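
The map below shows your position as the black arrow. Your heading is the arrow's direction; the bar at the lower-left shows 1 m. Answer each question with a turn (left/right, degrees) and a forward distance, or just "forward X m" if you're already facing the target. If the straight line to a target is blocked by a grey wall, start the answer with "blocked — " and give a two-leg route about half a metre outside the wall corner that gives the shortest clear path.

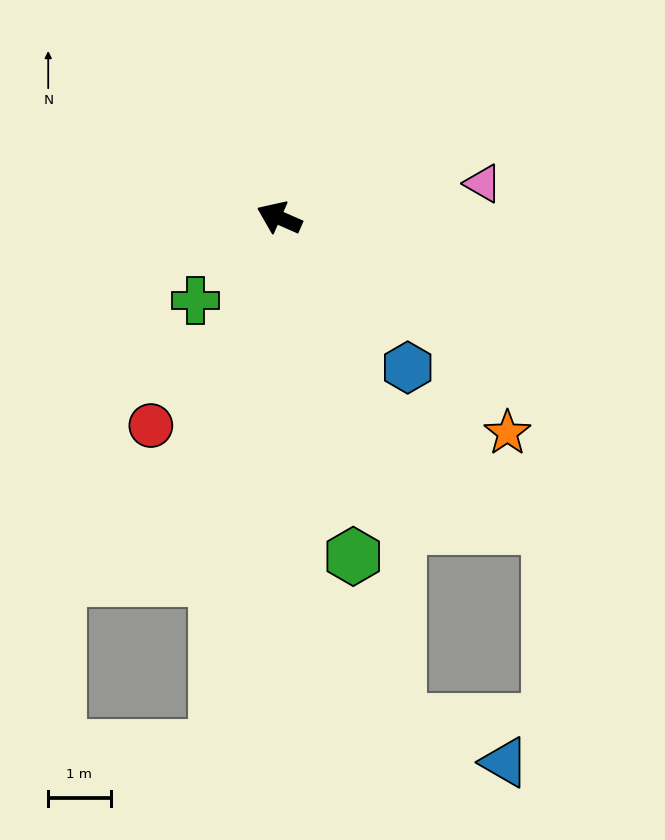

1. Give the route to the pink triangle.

turn right 147°, forward 3.3 m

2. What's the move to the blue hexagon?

turn left 154°, forward 3.2 m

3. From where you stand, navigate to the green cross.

turn left 69°, forward 1.9 m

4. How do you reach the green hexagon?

turn left 126°, forward 5.6 m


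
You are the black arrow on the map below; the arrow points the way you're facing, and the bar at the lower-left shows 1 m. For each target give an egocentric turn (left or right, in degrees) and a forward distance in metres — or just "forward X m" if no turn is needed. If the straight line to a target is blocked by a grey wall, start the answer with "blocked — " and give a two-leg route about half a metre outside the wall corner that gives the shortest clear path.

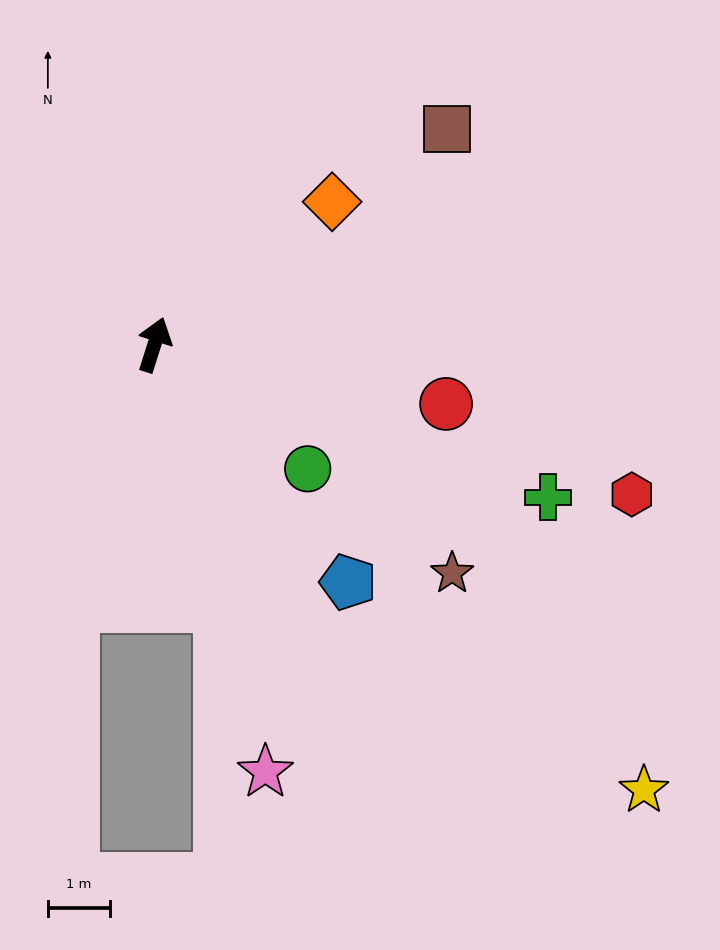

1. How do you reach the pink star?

turn right 148°, forward 7.1 m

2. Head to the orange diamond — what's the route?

turn right 34°, forward 3.7 m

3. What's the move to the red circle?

turn right 84°, forward 4.8 m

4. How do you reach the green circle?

turn right 111°, forward 3.2 m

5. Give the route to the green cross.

turn right 94°, forward 6.8 m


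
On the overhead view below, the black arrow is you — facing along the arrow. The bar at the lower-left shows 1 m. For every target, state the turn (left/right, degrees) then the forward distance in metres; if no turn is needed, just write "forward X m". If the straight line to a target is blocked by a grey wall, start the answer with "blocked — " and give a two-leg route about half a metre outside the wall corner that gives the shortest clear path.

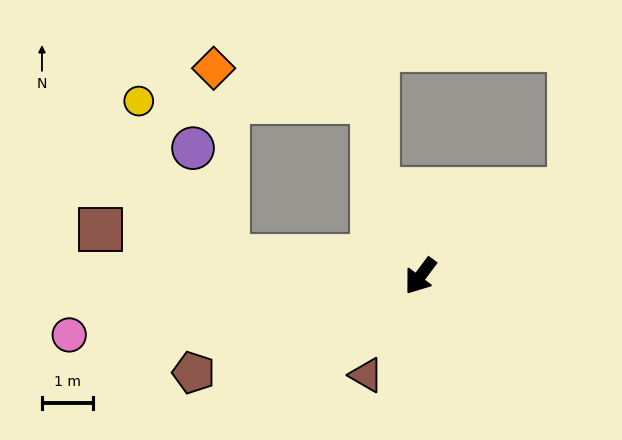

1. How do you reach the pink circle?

turn right 44°, forward 6.9 m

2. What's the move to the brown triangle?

turn left 8°, forward 2.2 m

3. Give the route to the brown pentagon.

turn right 30°, forward 4.8 m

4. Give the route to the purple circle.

blocked — turn right 59°, forward 3.8 m, then turn right 66°, forward 2.2 m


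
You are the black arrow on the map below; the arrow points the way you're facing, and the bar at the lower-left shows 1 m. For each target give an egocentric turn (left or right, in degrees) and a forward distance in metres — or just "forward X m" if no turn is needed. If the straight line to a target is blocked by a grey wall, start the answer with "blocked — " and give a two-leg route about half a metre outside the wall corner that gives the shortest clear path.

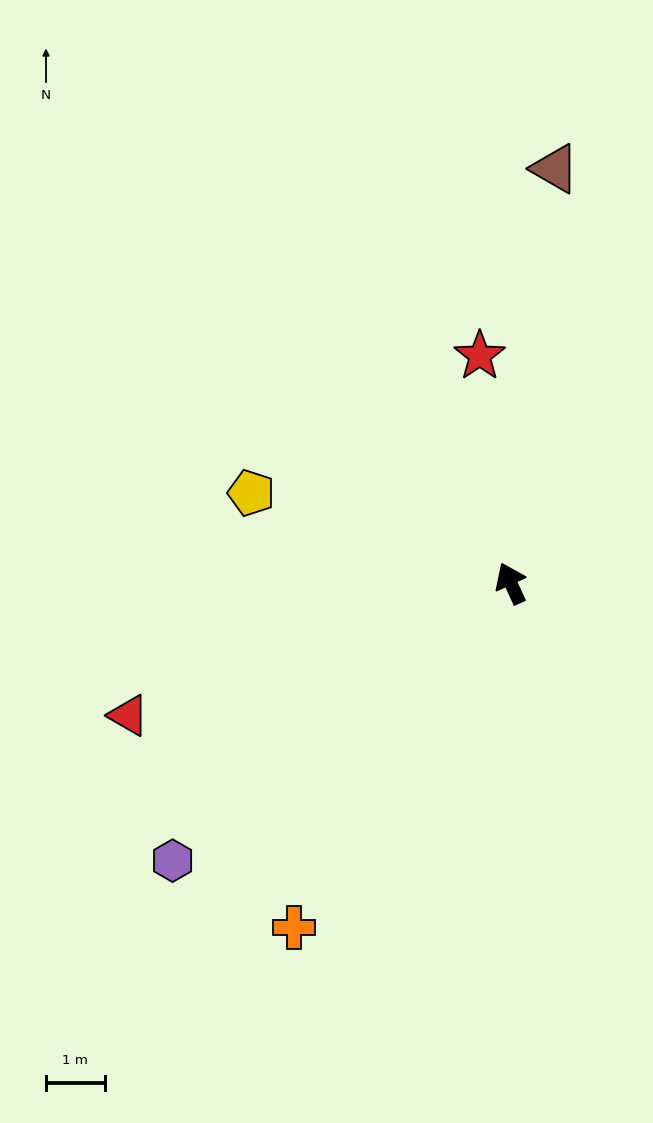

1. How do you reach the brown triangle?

turn right 31°, forward 7.1 m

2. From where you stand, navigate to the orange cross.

turn left 123°, forward 6.9 m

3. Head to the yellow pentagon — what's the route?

turn left 46°, forward 4.7 m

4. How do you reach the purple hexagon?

turn left 105°, forward 7.4 m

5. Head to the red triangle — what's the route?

turn left 84°, forward 6.9 m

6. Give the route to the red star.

turn right 17°, forward 3.9 m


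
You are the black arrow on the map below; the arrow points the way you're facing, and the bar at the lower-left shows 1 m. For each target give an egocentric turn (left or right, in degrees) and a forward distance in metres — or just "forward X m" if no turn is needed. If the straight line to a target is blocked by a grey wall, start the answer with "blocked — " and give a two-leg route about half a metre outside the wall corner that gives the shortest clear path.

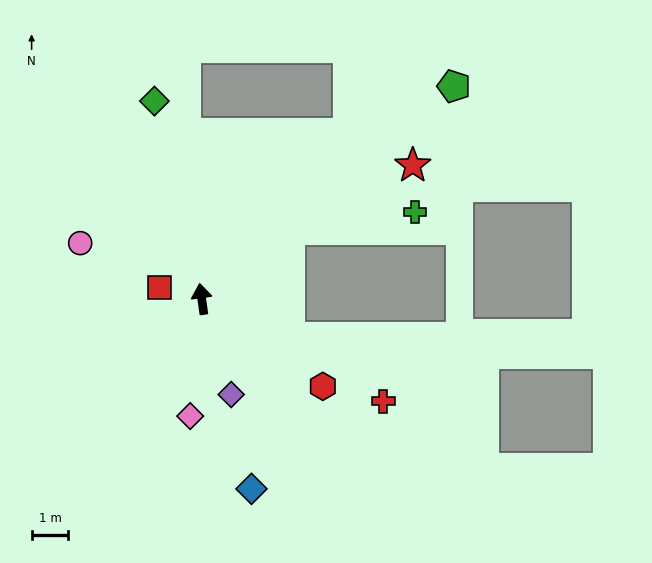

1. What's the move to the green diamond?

turn left 6°, forward 5.5 m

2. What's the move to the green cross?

blocked — turn right 59°, forward 3.0 m, then turn right 31°, forward 3.4 m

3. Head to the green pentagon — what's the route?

turn right 58°, forward 9.0 m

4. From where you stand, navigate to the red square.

turn left 67°, forward 1.2 m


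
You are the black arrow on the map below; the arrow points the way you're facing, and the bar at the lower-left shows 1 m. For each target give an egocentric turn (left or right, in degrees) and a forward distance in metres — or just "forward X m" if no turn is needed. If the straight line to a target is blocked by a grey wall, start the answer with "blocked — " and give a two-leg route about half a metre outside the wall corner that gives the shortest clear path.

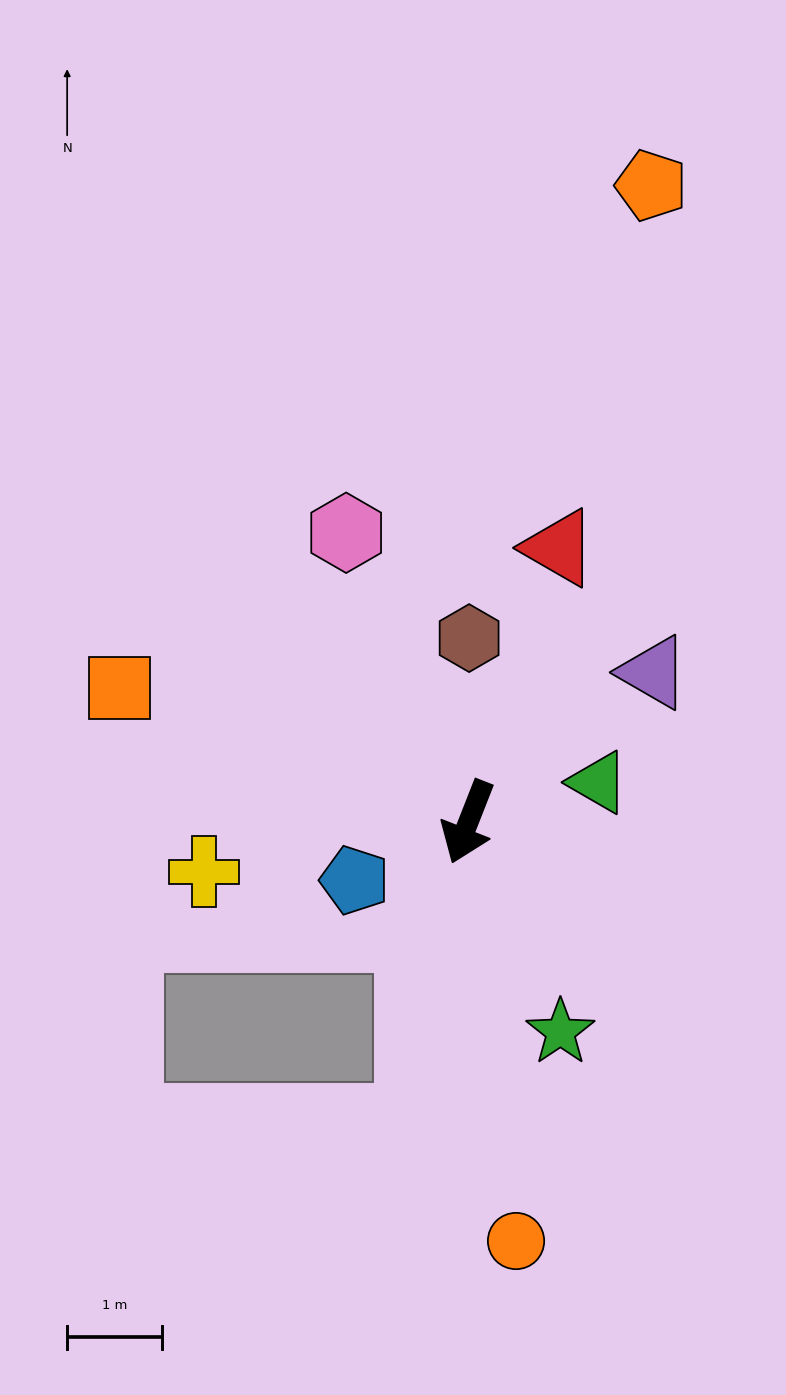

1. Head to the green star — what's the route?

turn left 45°, forward 2.4 m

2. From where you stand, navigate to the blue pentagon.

turn right 41°, forward 1.4 m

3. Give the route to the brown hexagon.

turn right 159°, forward 2.0 m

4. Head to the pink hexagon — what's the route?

turn right 136°, forward 3.3 m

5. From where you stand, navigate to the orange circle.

turn left 28°, forward 4.5 m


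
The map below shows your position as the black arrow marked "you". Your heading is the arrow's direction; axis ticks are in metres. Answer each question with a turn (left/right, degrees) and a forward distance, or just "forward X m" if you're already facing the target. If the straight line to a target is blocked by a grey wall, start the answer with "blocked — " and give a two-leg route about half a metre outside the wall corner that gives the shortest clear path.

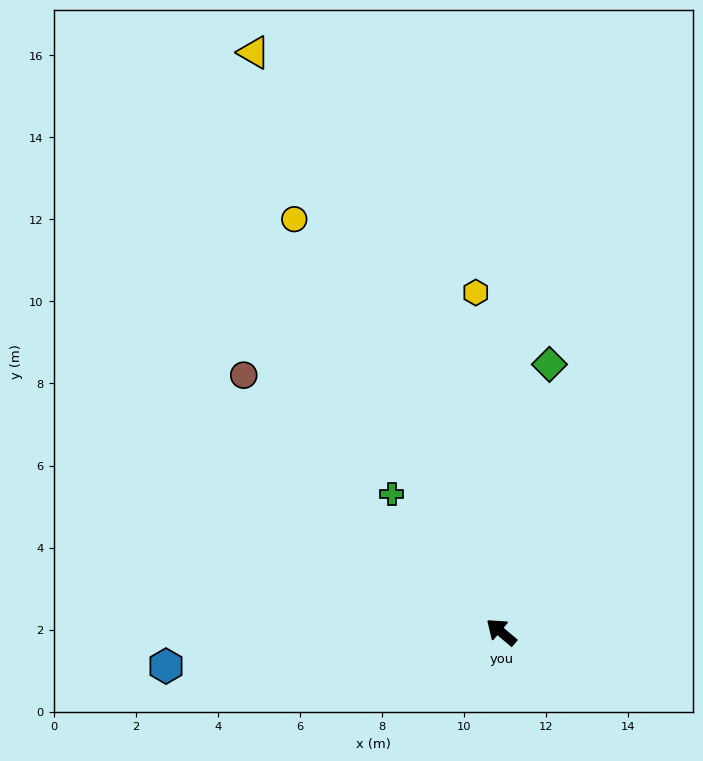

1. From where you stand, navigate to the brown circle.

turn right 5°, forward 8.9 m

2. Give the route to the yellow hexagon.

turn right 45°, forward 8.3 m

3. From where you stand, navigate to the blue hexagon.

turn left 46°, forward 8.2 m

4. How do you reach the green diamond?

turn right 60°, forward 6.6 m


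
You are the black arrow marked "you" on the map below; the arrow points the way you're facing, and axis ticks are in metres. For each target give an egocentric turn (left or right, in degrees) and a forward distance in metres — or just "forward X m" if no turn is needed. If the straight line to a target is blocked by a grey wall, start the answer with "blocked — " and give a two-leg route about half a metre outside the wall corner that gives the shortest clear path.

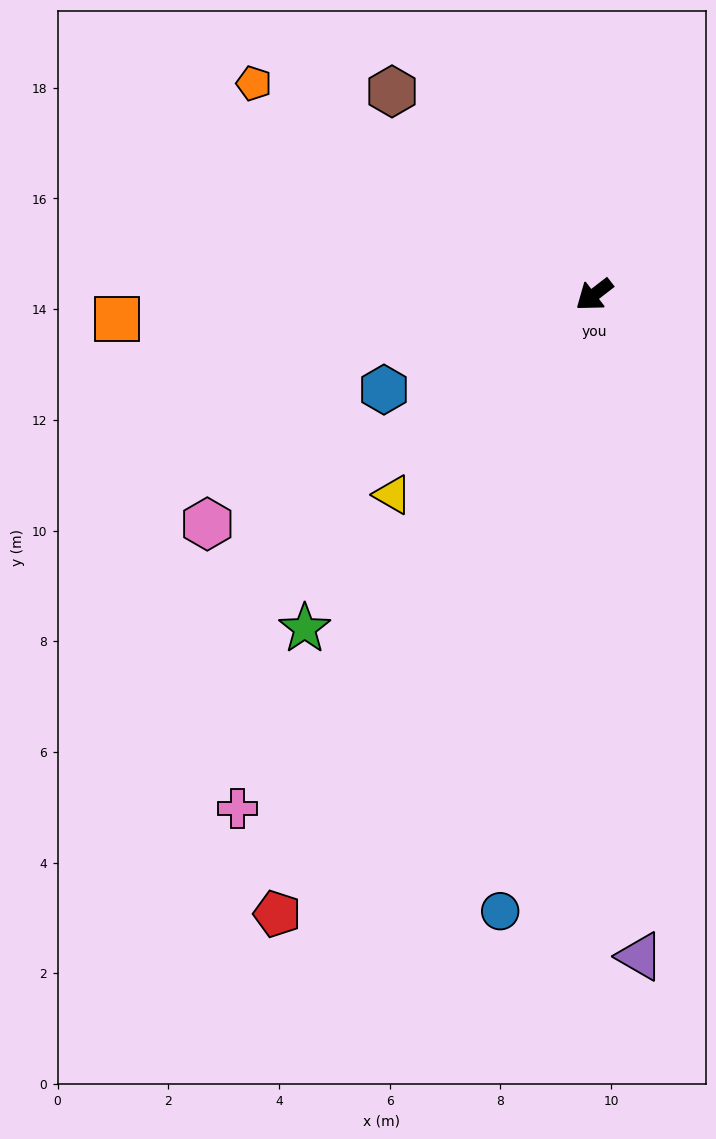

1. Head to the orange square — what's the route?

turn right 35°, forward 8.6 m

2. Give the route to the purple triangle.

turn left 56°, forward 12.0 m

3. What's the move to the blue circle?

turn left 44°, forward 11.3 m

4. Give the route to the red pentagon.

turn left 25°, forward 12.6 m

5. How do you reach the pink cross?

turn left 18°, forward 11.3 m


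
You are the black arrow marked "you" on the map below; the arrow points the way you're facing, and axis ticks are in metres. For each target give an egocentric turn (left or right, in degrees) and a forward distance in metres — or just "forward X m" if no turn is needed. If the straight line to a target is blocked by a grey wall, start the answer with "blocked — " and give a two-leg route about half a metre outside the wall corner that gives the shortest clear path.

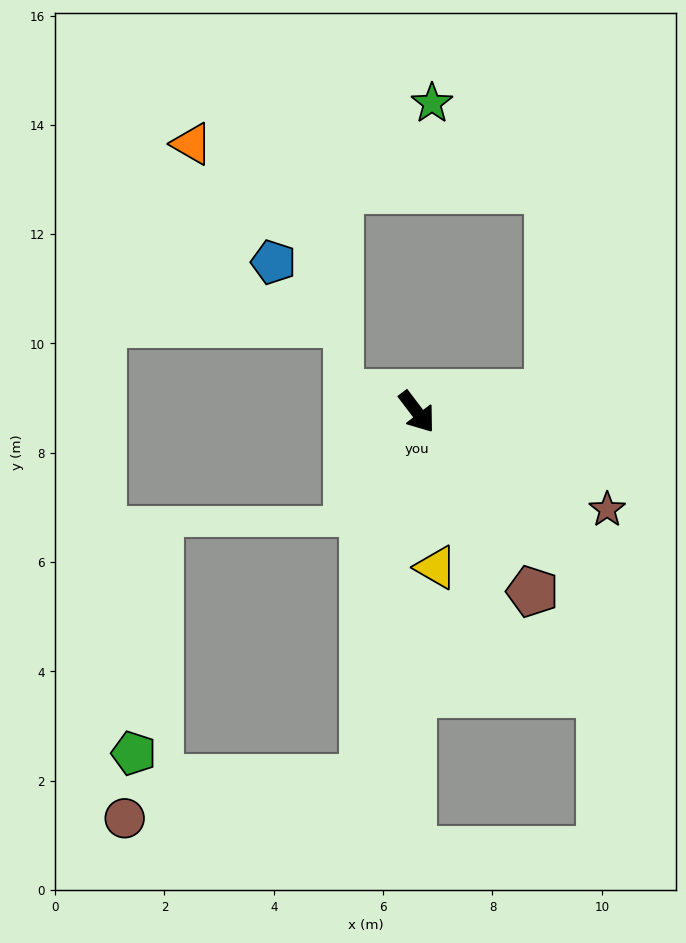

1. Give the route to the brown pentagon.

turn right 4°, forward 3.9 m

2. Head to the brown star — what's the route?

turn left 26°, forward 3.9 m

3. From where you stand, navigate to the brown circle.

blocked — turn right 46°, forward 6.8 m, then turn right 72°, forward 4.4 m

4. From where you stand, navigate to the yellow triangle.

turn right 30°, forward 2.9 m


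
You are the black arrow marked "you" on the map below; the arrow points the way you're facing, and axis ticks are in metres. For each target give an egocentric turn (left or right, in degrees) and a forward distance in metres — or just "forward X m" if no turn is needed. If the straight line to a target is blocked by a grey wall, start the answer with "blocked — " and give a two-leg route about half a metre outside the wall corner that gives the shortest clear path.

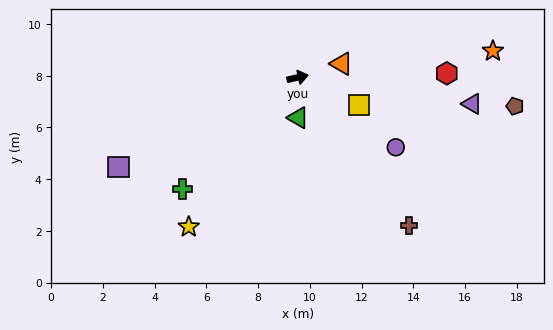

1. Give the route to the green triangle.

turn right 102°, forward 1.6 m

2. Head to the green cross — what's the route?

turn right 148°, forward 6.2 m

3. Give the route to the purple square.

turn right 166°, forward 7.8 m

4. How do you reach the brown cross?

turn right 66°, forward 7.2 m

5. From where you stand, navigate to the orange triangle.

turn left 5°, forward 1.8 m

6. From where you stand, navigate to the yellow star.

turn right 139°, forward 7.1 m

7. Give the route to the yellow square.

turn right 36°, forward 2.6 m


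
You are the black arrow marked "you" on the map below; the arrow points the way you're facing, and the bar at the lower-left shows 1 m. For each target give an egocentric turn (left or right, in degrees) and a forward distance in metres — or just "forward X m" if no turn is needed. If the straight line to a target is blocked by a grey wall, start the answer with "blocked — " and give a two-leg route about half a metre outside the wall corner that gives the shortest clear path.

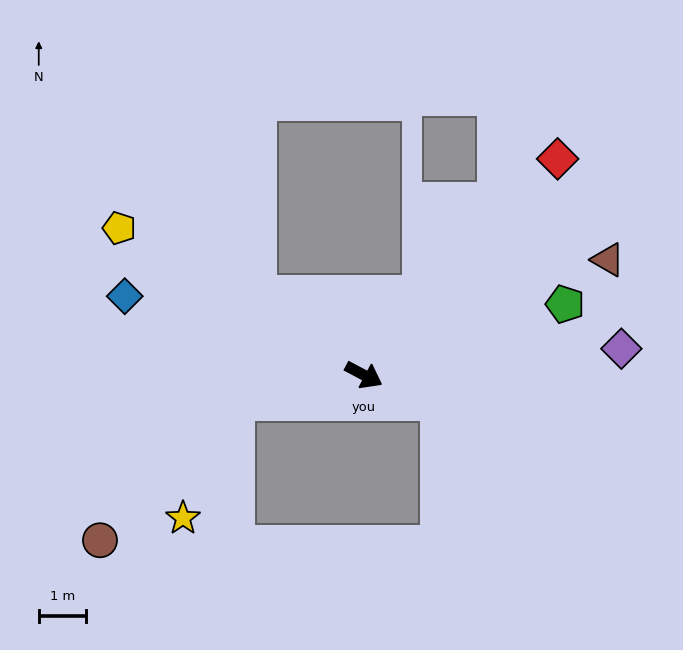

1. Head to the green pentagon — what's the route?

turn left 47°, forward 4.5 m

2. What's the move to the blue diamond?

turn right 170°, forward 5.3 m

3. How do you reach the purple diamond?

turn left 34°, forward 5.5 m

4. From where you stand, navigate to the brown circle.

blocked — turn right 141°, forward 2.8 m, then turn left 35°, forward 4.1 m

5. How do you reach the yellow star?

blocked — turn right 141°, forward 2.8 m, then turn left 55°, forward 2.7 m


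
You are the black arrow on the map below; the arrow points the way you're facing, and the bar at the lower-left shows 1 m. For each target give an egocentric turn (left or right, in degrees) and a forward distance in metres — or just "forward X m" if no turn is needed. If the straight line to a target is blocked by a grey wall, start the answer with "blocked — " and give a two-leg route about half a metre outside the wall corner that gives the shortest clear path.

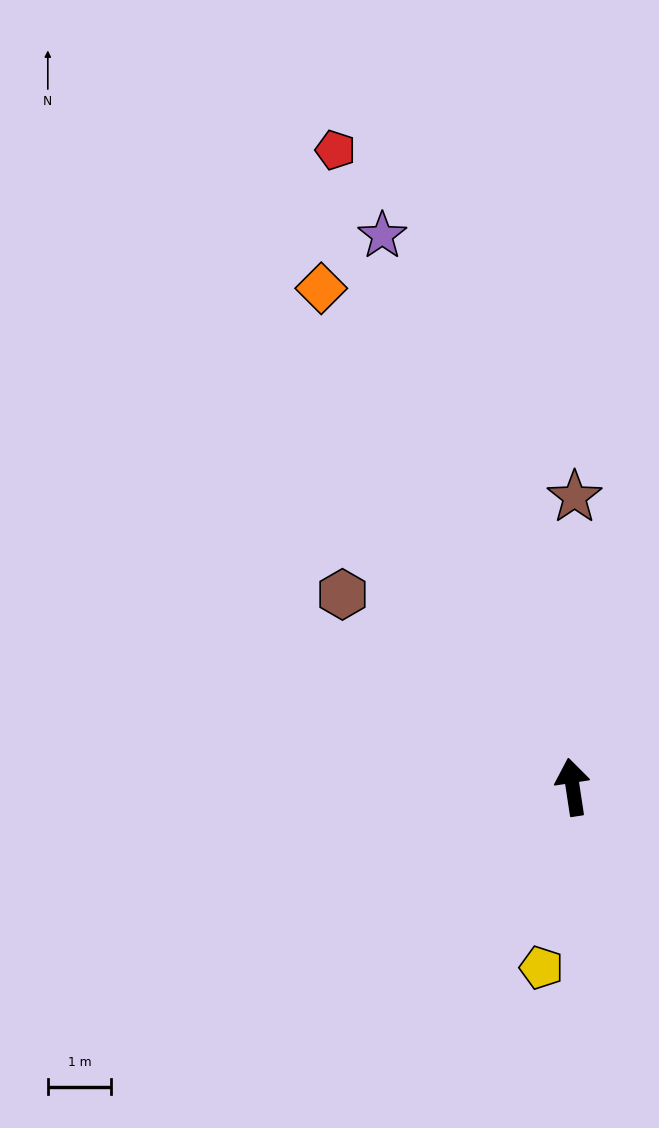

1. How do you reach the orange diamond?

turn left 18°, forward 8.8 m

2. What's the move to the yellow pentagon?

turn left 162°, forward 2.9 m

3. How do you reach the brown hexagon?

turn left 41°, forward 4.7 m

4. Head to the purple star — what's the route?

turn left 10°, forward 9.2 m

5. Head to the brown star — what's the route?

turn right 9°, forward 4.6 m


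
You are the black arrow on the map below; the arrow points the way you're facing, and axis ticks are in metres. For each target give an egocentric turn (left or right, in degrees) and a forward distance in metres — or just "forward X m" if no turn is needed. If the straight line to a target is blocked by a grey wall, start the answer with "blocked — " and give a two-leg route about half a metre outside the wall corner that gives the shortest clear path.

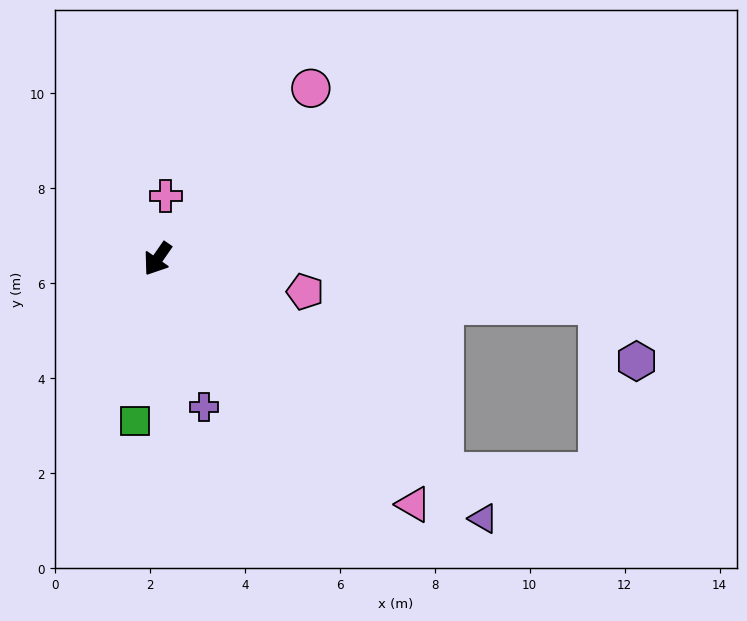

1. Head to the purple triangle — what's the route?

turn left 86°, forward 8.8 m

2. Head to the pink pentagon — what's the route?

turn left 112°, forward 3.2 m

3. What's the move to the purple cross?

turn left 52°, forward 3.3 m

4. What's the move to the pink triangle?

turn left 81°, forward 7.5 m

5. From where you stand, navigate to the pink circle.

turn left 173°, forward 4.8 m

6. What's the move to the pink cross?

turn right 153°, forward 1.3 m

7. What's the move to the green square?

turn left 27°, forward 3.4 m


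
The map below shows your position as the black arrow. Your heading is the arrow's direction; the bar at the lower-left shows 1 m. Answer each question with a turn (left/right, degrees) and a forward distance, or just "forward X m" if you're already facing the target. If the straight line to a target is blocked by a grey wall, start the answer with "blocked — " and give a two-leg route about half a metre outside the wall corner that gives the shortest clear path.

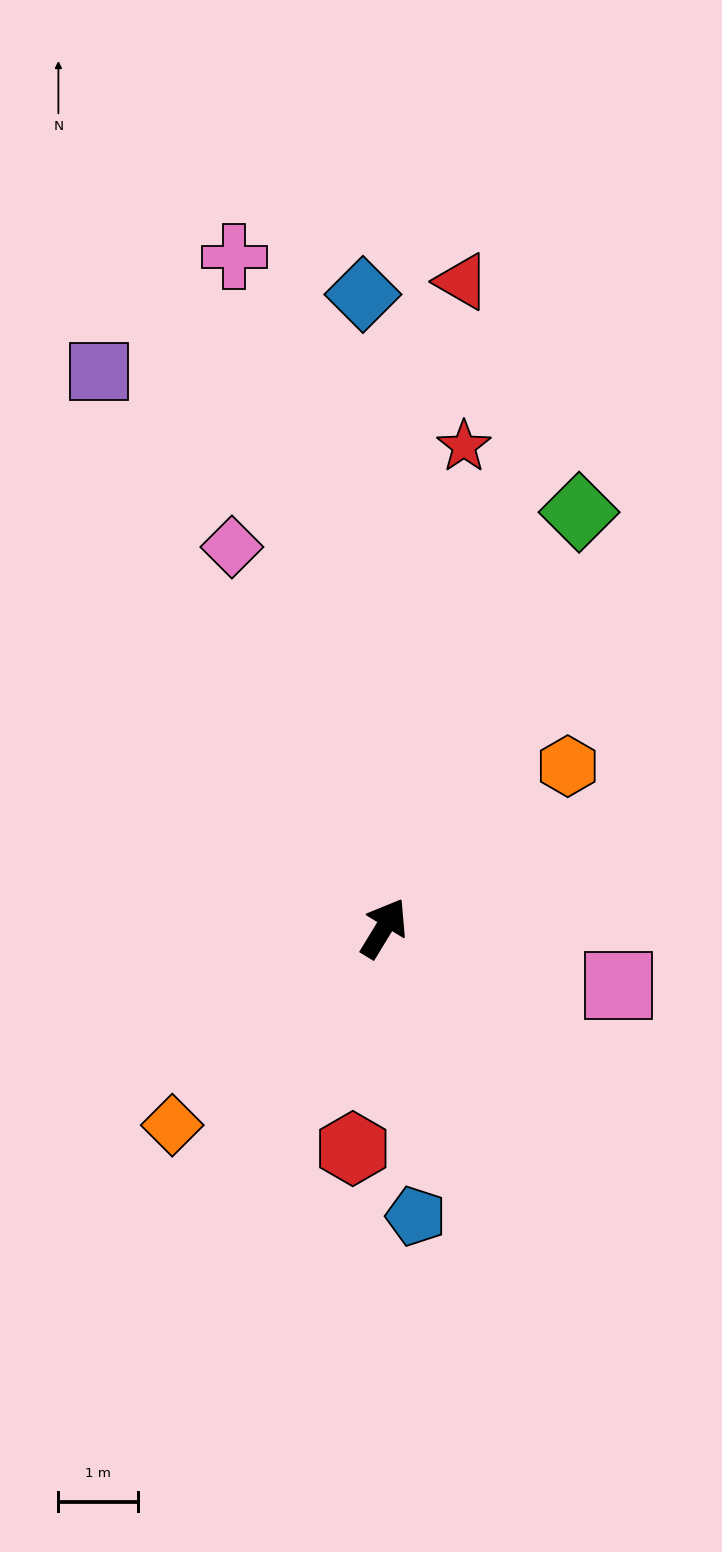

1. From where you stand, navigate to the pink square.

turn right 72°, forward 3.0 m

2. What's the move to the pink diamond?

turn left 53°, forward 5.2 m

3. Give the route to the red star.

turn left 22°, forward 6.2 m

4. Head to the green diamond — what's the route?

turn left 6°, forward 5.8 m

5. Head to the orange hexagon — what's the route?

turn right 17°, forward 3.1 m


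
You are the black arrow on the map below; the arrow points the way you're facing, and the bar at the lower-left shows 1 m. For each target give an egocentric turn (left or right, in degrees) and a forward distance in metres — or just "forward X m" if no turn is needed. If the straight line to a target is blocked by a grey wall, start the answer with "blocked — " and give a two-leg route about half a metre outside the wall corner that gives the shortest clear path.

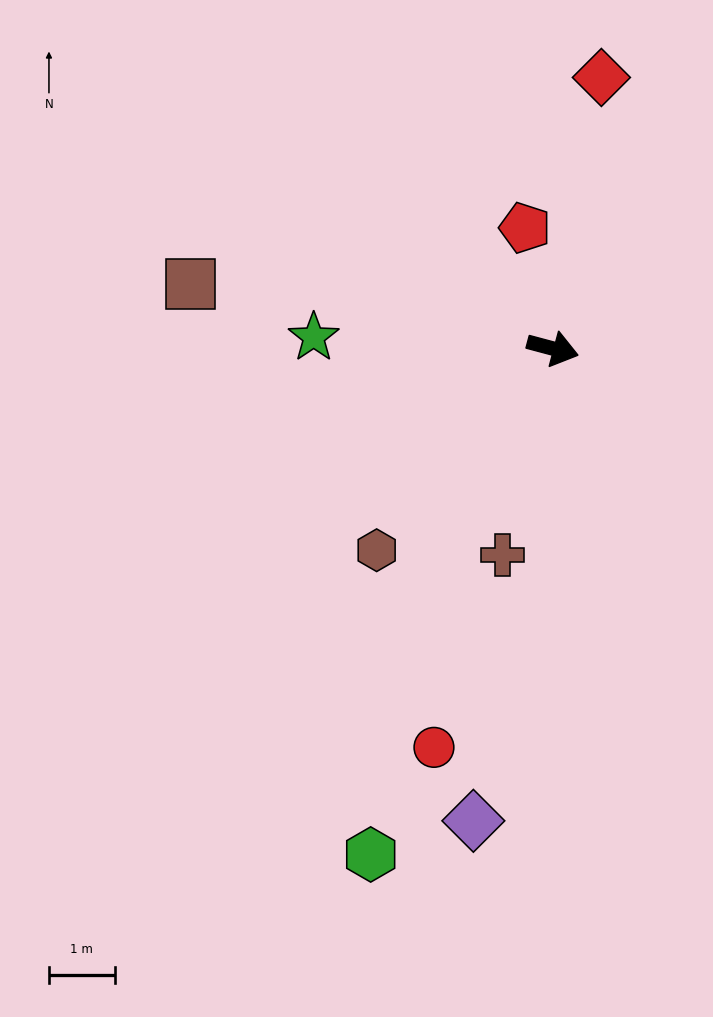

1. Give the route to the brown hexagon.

turn right 116°, forward 4.1 m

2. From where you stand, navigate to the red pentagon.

turn left 118°, forward 1.9 m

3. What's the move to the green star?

turn right 168°, forward 3.6 m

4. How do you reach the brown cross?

turn right 89°, forward 3.2 m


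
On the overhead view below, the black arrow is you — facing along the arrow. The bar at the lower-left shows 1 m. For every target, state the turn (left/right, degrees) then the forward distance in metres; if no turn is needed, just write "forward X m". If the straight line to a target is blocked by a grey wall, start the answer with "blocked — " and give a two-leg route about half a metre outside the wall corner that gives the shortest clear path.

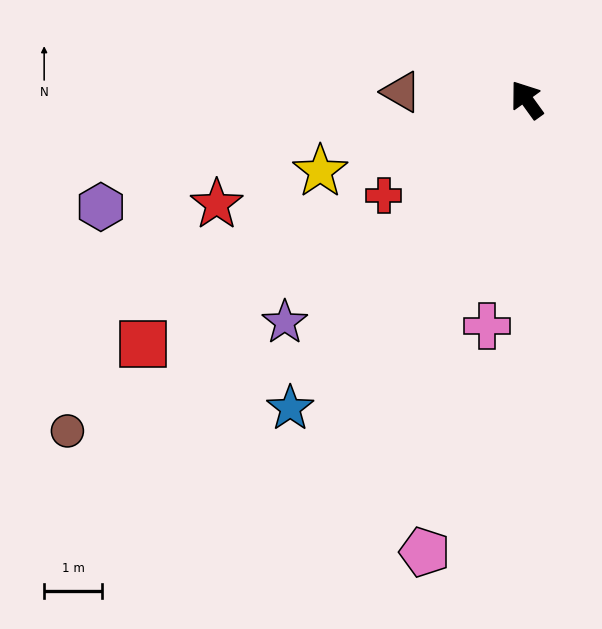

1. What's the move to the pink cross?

turn left 134°, forward 4.0 m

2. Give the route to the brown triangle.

turn left 51°, forward 2.2 m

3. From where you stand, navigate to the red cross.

turn left 88°, forward 3.0 m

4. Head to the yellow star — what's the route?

turn left 73°, forward 3.8 m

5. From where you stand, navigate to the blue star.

turn left 107°, forward 6.7 m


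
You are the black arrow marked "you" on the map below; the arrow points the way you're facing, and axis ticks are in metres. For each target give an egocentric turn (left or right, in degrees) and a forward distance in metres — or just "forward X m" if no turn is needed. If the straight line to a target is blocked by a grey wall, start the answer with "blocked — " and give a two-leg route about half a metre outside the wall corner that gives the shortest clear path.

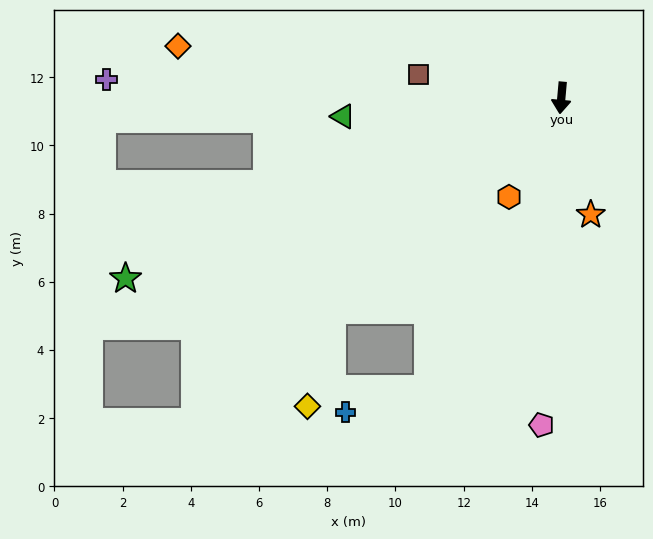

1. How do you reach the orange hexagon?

turn right 23°, forward 3.3 m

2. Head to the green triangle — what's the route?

turn right 80°, forward 6.4 m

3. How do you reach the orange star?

turn left 19°, forward 3.5 m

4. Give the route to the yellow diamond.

blocked — turn right 42°, forward 9.2 m, then turn left 33°, forward 2.9 m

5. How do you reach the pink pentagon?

forward 9.6 m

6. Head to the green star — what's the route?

turn right 62°, forward 13.8 m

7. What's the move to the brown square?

turn right 94°, forward 4.3 m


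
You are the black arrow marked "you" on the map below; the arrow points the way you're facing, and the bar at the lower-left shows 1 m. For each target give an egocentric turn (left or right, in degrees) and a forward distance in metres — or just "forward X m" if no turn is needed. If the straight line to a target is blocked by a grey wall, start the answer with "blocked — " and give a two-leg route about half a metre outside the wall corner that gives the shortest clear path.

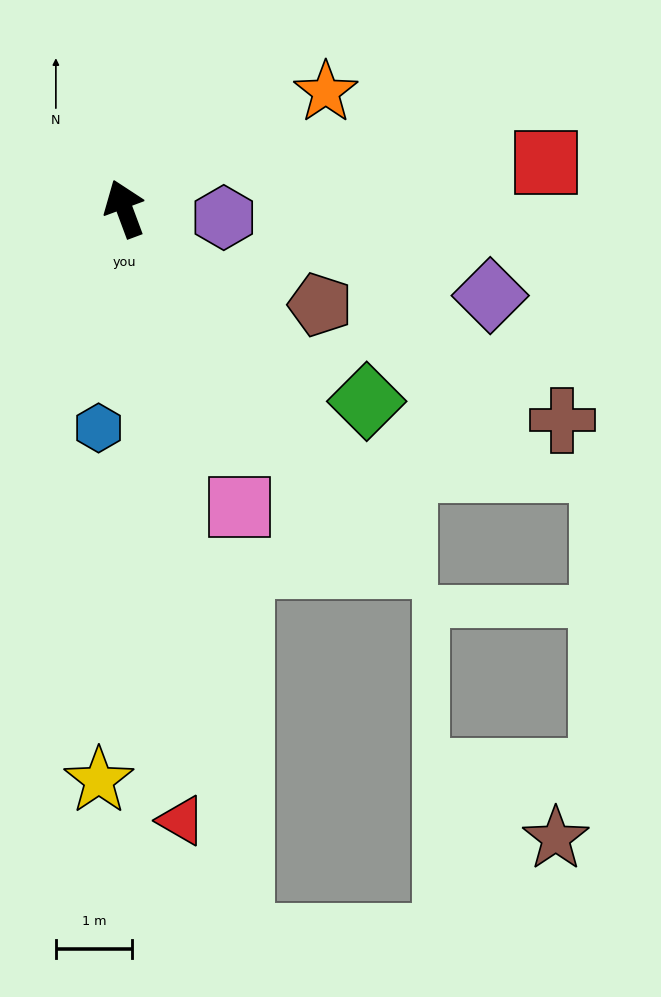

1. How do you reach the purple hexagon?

turn right 116°, forward 1.3 m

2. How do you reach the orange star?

turn right 80°, forward 3.1 m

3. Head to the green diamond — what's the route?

turn right 149°, forward 4.1 m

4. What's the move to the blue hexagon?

turn left 153°, forward 2.9 m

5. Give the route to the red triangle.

turn left 165°, forward 8.1 m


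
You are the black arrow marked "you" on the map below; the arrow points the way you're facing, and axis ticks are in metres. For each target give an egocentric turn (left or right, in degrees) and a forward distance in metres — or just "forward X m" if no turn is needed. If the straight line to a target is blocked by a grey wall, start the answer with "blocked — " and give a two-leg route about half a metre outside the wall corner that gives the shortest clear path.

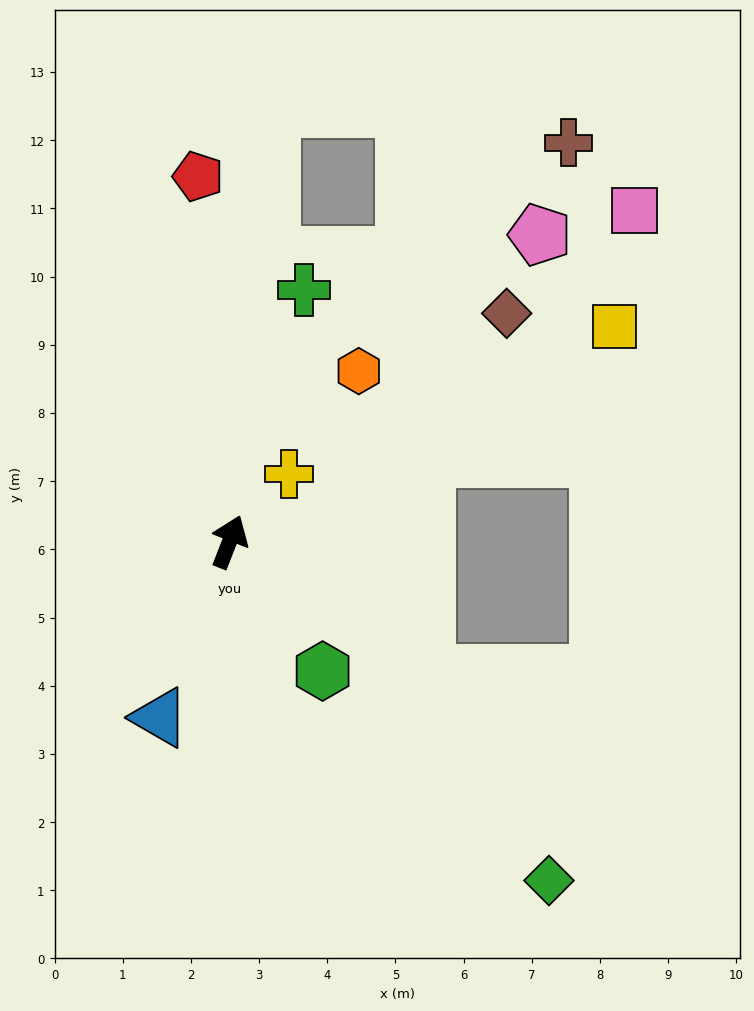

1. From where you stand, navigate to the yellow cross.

turn right 20°, forward 1.3 m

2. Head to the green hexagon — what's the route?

turn right 123°, forward 2.3 m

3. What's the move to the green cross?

turn left 5°, forward 3.8 m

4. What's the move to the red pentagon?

turn left 26°, forward 5.4 m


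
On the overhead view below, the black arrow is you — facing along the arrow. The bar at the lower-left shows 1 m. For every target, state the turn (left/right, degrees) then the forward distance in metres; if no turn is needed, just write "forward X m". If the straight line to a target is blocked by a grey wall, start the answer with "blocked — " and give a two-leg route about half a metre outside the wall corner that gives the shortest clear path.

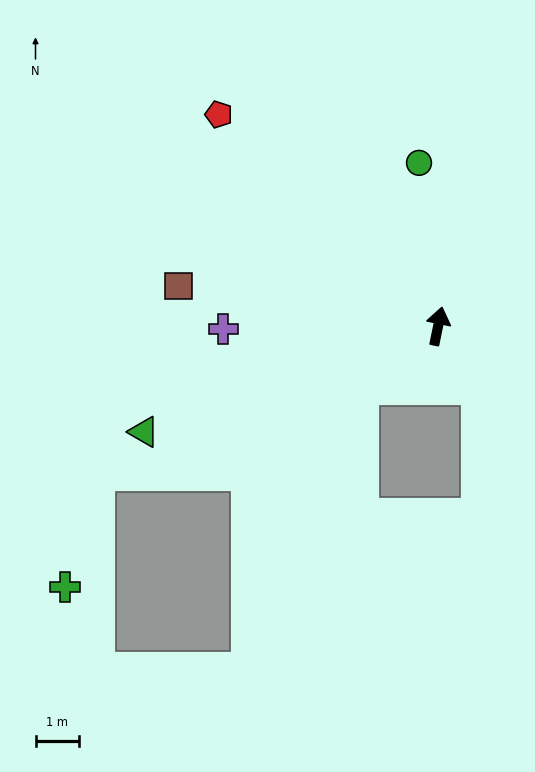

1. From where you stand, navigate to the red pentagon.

turn left 58°, forward 7.0 m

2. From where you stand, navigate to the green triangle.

turn left 121°, forward 7.1 m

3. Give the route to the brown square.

turn left 93°, forward 6.0 m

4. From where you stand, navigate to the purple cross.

turn left 102°, forward 4.9 m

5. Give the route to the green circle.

turn left 18°, forward 3.8 m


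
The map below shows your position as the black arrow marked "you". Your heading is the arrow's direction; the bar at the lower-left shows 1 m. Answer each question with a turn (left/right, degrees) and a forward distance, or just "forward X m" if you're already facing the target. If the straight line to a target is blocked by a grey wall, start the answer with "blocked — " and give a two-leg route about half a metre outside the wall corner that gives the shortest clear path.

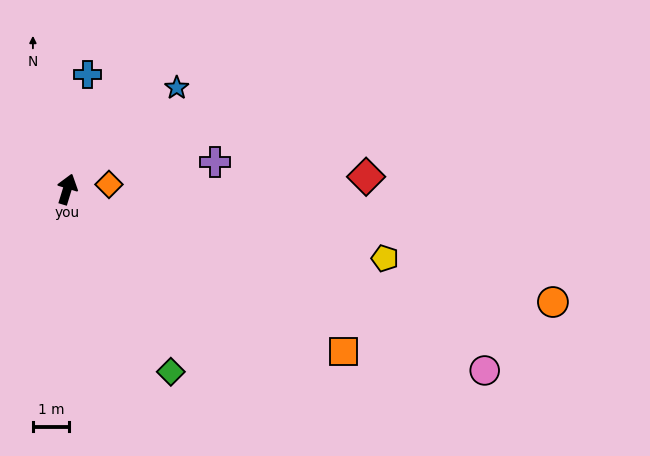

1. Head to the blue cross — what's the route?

turn left 7°, forward 3.2 m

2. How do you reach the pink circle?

turn right 96°, forward 12.5 m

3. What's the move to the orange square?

turn right 103°, forward 8.8 m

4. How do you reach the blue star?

turn right 30°, forward 4.1 m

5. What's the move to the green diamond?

turn right 133°, forward 5.8 m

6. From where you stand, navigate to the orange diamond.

turn right 66°, forward 1.2 m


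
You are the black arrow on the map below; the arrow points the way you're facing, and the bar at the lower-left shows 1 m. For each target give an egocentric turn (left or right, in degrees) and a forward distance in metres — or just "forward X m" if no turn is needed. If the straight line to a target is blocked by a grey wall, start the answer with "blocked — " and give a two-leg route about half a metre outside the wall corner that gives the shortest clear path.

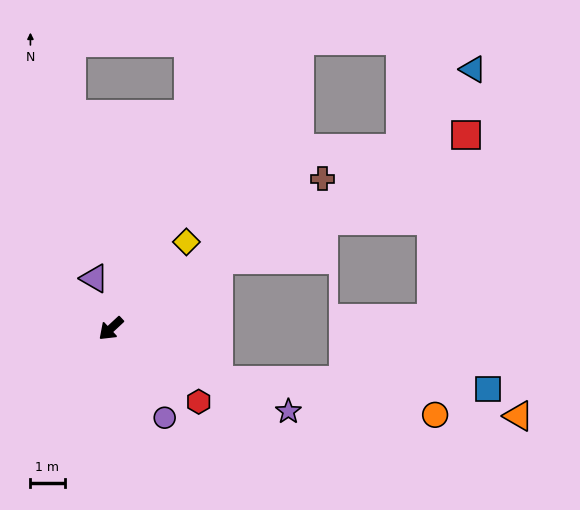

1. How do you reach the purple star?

turn left 112°, forward 5.7 m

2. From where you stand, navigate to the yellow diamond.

turn right 174°, forward 3.4 m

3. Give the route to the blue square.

blocked — turn left 111°, forward 3.5 m, then turn left 24°, forward 7.9 m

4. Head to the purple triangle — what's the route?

turn right 114°, forward 1.6 m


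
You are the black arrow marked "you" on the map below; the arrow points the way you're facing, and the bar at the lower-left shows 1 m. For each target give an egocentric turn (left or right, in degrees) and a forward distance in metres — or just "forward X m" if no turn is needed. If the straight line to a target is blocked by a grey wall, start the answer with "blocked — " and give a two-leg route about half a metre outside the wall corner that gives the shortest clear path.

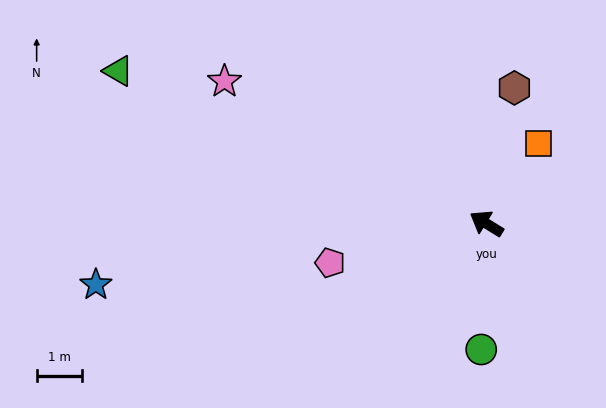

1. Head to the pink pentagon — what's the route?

turn left 46°, forward 3.6 m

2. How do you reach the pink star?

turn left 3°, forward 6.6 m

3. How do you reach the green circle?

turn left 119°, forward 2.8 m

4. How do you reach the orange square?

turn right 92°, forward 2.1 m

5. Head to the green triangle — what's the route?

turn left 9°, forward 8.8 m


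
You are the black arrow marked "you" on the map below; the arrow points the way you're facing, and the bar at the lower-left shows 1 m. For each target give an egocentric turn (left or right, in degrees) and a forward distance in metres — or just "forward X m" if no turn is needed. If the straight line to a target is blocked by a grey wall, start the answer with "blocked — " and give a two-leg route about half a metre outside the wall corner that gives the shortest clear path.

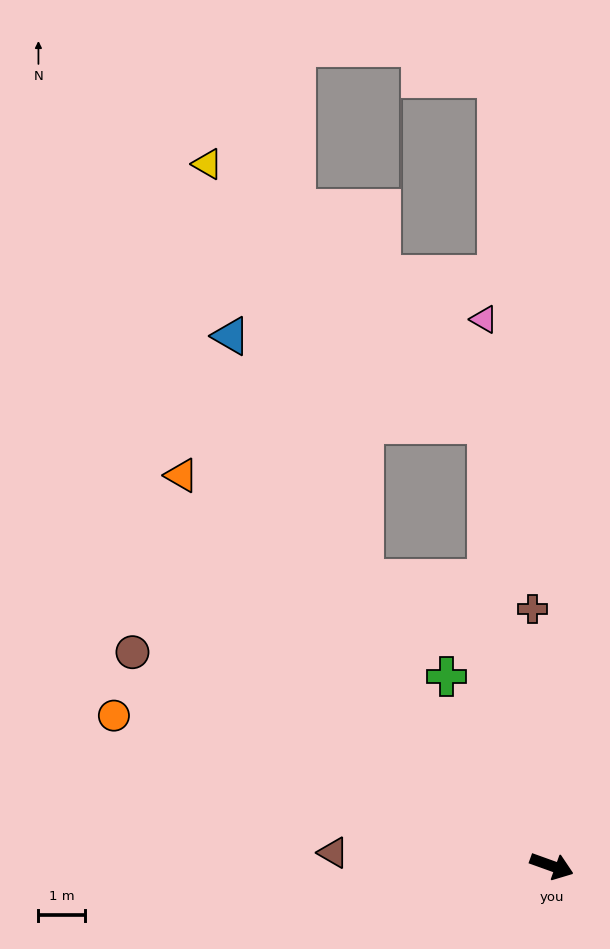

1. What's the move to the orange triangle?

turn left 153°, forward 11.6 m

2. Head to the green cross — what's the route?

turn left 139°, forward 4.7 m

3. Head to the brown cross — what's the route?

turn left 114°, forward 5.6 m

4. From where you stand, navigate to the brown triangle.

turn right 164°, forward 4.7 m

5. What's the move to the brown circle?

turn left 173°, forward 10.1 m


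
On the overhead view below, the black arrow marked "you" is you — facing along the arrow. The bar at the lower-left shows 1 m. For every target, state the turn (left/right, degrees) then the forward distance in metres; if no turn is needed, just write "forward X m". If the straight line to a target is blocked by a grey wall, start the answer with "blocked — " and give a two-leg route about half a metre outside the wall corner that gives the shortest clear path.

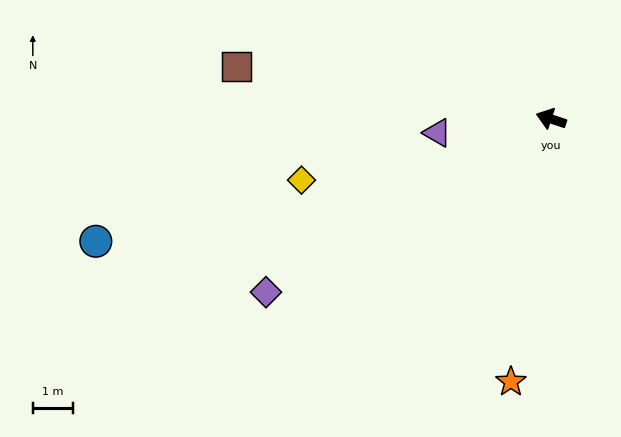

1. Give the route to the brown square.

turn left 9°, forward 8.0 m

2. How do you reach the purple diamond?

turn left 50°, forward 8.4 m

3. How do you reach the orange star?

turn left 100°, forward 6.7 m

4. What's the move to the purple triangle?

turn left 25°, forward 2.9 m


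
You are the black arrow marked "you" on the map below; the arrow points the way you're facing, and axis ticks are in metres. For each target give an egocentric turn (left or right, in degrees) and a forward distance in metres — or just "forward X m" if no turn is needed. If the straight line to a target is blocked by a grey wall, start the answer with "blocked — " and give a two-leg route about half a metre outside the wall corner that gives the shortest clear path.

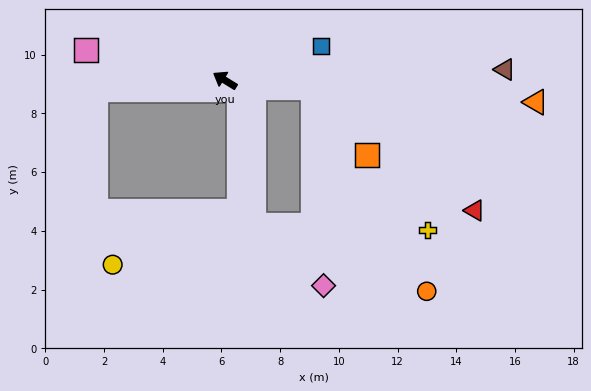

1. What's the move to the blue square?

turn right 129°, forward 3.5 m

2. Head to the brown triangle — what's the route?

turn right 146°, forward 9.5 m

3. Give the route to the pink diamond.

blocked — turn right 154°, forward 3.0 m, then turn right 81°, forward 6.7 m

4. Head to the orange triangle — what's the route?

turn right 152°, forward 10.6 m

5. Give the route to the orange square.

blocked — turn right 154°, forward 3.0 m, then turn right 46°, forward 2.9 m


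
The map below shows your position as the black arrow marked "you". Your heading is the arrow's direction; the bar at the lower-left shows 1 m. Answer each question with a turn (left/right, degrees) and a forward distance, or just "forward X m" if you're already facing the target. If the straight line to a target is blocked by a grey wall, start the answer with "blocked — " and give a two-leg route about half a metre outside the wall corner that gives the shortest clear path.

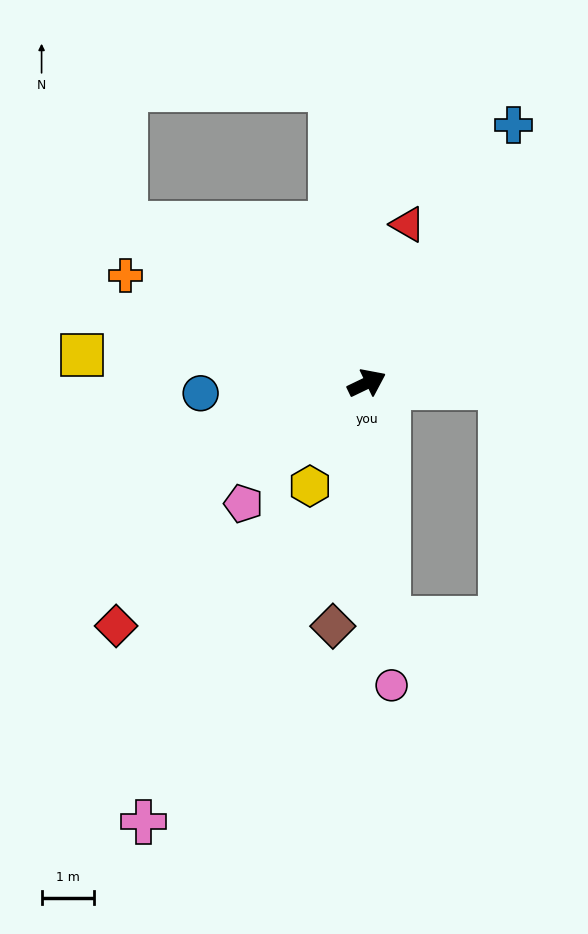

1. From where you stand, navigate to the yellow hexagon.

turn right 145°, forward 2.2 m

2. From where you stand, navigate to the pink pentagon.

turn right 161°, forward 3.3 m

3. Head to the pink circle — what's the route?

turn right 111°, forward 5.7 m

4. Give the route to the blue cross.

turn left 35°, forward 5.6 m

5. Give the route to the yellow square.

turn left 149°, forward 5.4 m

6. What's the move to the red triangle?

turn left 50°, forward 3.1 m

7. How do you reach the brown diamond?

turn right 124°, forward 4.7 m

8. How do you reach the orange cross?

turn left 130°, forward 5.0 m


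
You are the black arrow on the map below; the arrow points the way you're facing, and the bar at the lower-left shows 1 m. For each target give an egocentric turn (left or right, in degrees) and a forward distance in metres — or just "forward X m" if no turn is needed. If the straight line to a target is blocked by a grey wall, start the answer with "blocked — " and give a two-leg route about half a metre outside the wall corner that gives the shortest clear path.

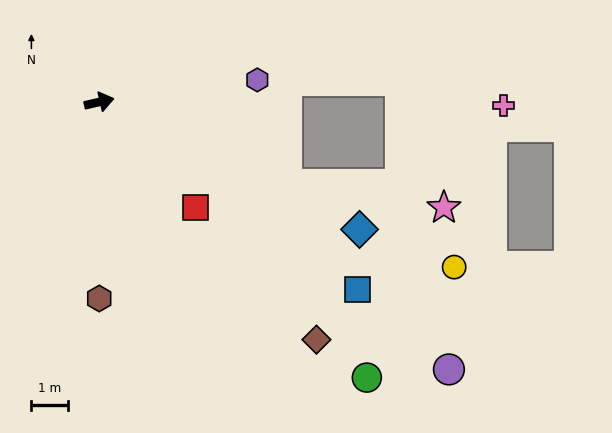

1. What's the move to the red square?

turn right 61°, forward 3.9 m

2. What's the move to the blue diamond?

turn right 39°, forward 8.0 m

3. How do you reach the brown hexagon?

turn right 103°, forward 5.4 m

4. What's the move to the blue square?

turn right 49°, forward 8.8 m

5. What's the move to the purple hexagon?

turn right 5°, forward 4.4 m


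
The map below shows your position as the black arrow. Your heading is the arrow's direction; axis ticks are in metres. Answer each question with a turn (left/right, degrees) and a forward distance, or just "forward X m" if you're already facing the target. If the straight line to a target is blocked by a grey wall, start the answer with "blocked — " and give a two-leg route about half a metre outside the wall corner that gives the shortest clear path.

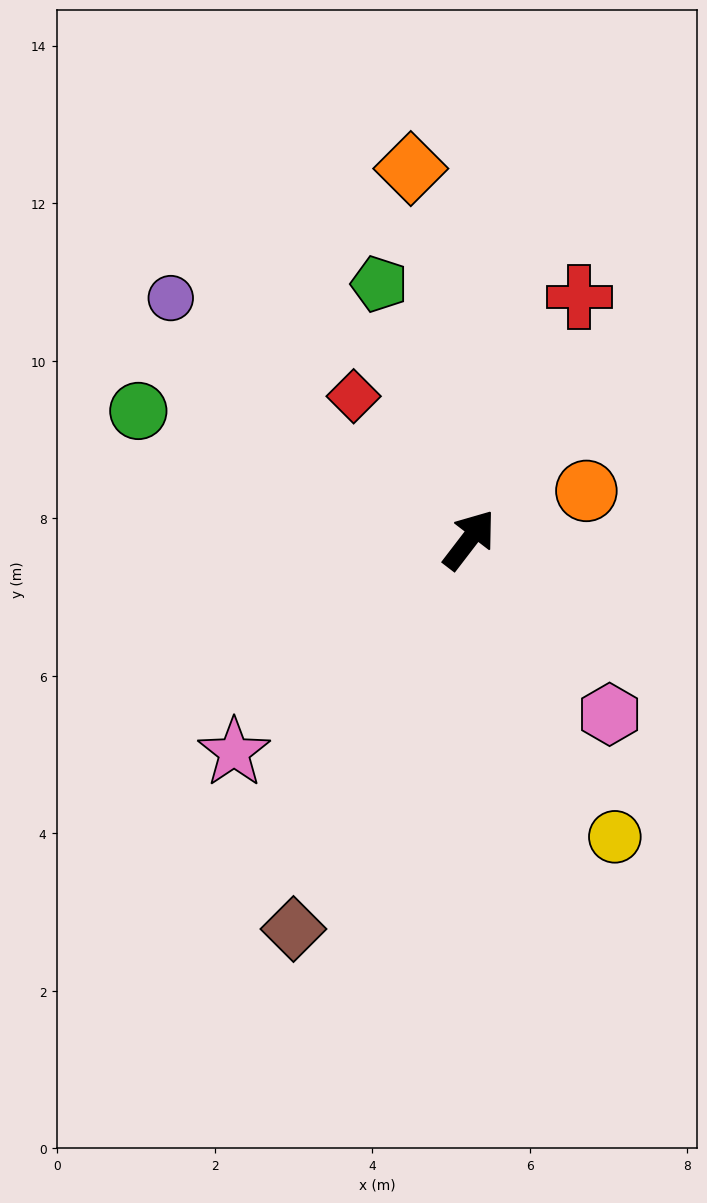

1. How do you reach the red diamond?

turn left 76°, forward 2.3 m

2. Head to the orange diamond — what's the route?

turn left 46°, forward 4.8 m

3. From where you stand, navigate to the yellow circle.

turn right 116°, forward 4.2 m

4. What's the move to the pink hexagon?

turn right 104°, forward 2.8 m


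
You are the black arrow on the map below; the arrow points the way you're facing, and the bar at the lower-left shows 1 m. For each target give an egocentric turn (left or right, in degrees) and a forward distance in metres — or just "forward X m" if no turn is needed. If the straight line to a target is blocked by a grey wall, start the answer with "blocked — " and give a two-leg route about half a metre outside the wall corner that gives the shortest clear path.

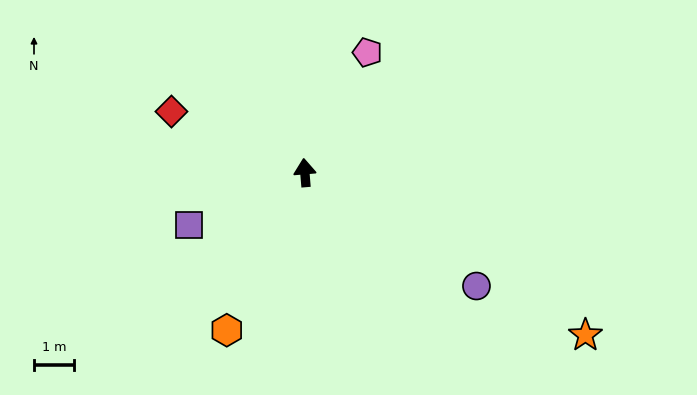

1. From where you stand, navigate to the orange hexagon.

turn left 149°, forward 4.4 m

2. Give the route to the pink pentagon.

turn right 32°, forward 3.4 m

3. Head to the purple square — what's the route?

turn left 110°, forward 3.2 m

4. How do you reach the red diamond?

turn left 61°, forward 3.7 m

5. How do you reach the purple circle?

turn right 128°, forward 5.2 m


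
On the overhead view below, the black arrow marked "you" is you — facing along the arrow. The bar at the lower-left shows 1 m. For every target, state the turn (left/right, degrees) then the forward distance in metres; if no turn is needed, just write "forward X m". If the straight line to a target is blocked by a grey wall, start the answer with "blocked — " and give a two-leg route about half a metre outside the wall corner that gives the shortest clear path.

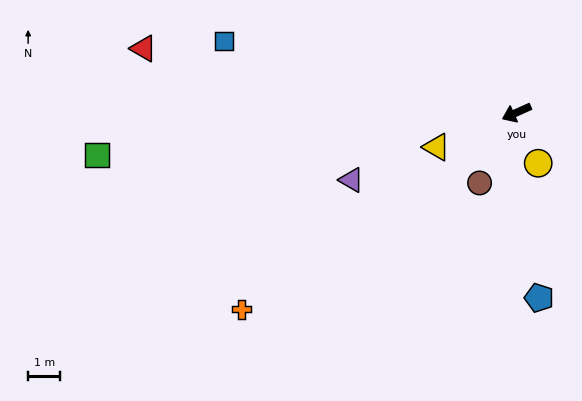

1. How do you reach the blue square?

turn right 38°, forward 9.4 m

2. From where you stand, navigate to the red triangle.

turn right 34°, forward 11.8 m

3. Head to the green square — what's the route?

turn right 18°, forward 13.1 m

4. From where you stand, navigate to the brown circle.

turn left 38°, forward 2.5 m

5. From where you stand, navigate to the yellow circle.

turn left 89°, forward 1.7 m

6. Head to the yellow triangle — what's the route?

forward 2.7 m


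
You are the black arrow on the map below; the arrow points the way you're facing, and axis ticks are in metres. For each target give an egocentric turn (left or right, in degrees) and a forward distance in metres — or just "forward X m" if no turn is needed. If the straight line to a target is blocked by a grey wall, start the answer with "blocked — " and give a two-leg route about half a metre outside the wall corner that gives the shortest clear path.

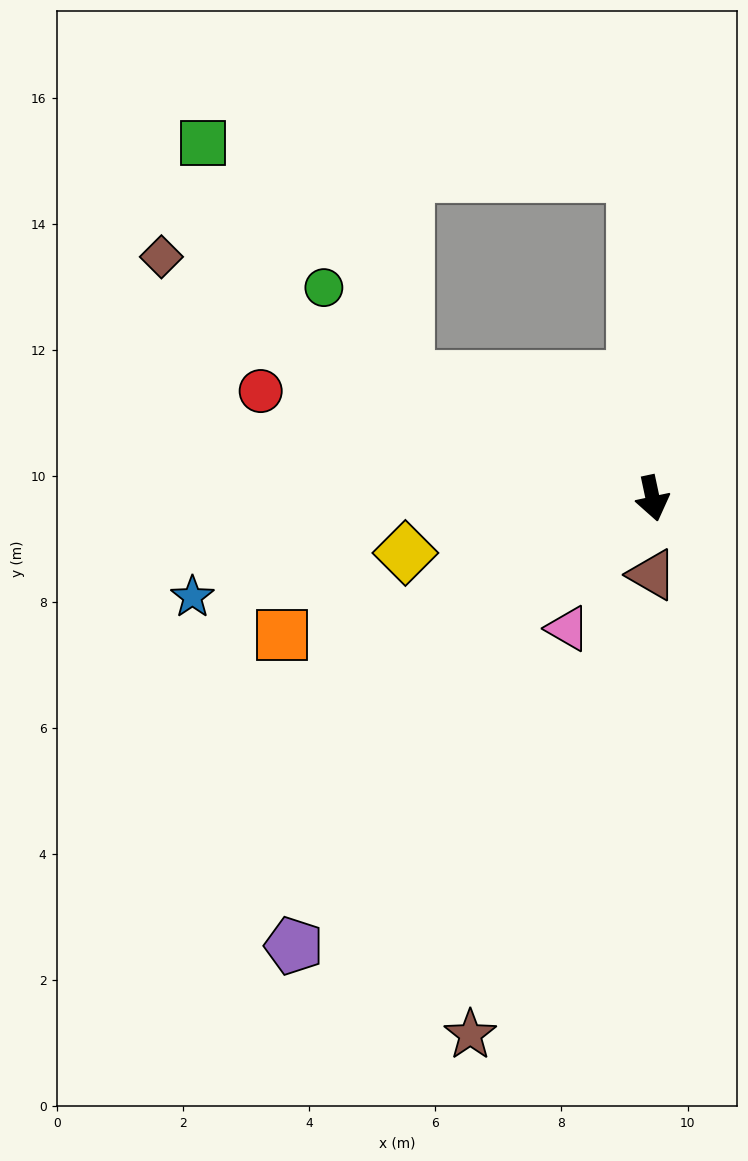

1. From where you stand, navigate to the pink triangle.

turn right 45°, forward 2.5 m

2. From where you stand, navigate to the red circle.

turn right 117°, forward 6.4 m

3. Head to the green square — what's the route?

blocked — turn left 171°, forward 5.1 m, then turn left 83°, forward 6.9 m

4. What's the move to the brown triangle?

turn right 12°, forward 1.2 m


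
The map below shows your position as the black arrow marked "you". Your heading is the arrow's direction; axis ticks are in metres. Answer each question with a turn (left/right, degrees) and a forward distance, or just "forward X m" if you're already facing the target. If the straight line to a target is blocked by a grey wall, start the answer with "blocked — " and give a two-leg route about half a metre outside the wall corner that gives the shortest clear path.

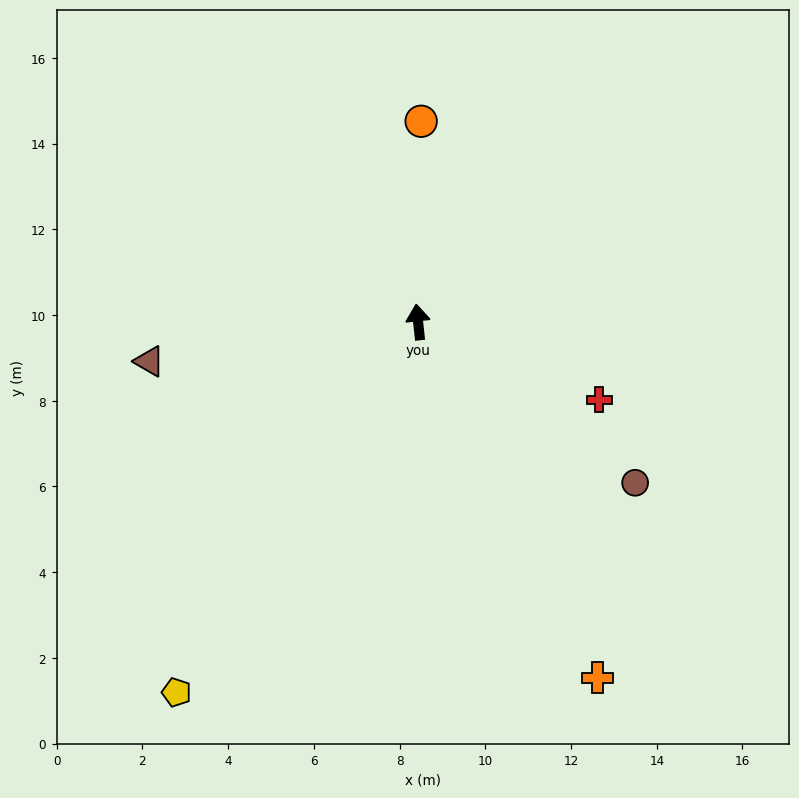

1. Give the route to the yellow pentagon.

turn left 141°, forward 10.3 m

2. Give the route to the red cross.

turn right 119°, forward 4.6 m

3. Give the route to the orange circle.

turn right 7°, forward 4.7 m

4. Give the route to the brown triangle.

turn left 92°, forward 6.3 m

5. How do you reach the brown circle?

turn right 133°, forward 6.3 m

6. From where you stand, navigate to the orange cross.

turn right 159°, forward 9.3 m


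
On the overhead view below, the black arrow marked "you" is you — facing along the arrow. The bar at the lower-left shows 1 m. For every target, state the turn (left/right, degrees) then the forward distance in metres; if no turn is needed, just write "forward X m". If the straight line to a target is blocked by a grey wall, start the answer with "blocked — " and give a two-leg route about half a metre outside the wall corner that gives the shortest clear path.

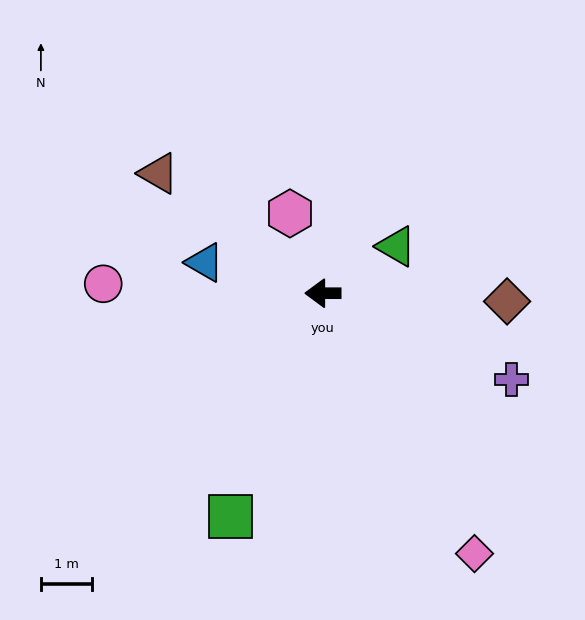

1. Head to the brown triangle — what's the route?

turn right 36°, forward 4.0 m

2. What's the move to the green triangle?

turn right 147°, forward 1.7 m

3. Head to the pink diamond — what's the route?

turn left 120°, forward 5.9 m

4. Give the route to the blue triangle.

turn right 15°, forward 2.4 m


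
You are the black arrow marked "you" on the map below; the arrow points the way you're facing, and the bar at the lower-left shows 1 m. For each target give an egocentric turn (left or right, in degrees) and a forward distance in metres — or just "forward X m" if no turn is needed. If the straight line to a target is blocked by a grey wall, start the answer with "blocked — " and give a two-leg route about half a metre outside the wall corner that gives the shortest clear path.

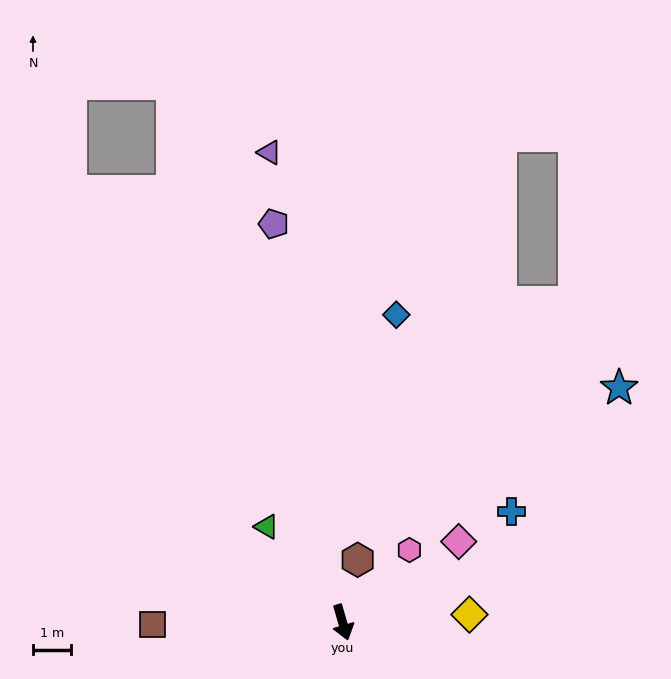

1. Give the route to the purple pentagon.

turn left 174°, forward 10.6 m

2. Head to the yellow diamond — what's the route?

turn left 77°, forward 3.3 m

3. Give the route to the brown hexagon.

turn left 150°, forward 1.7 m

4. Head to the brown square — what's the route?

turn right 106°, forward 5.0 m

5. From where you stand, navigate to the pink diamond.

turn left 109°, forward 3.7 m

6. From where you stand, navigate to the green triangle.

turn right 158°, forward 3.2 m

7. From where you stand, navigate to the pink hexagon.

turn left 121°, forward 2.6 m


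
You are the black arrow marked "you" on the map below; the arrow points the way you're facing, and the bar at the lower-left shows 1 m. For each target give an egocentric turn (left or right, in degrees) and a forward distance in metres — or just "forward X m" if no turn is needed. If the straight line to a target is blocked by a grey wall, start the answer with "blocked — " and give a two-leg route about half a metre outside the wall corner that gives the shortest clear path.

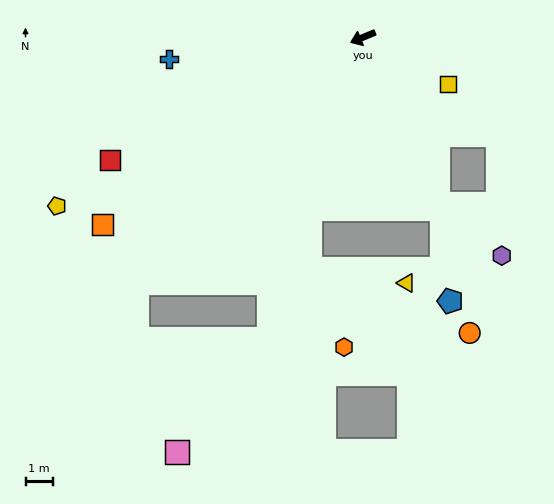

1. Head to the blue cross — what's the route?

turn right 16°, forward 7.1 m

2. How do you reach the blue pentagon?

blocked — turn left 92°, forward 6.9 m, then turn right 19°, forward 3.3 m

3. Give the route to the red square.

turn left 3°, forward 10.2 m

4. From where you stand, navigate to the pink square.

blocked — turn left 50°, forward 11.5 m, then turn right 21°, forward 5.3 m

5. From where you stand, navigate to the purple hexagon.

blocked — turn left 92°, forward 6.6 m, then turn left 26°, forward 3.0 m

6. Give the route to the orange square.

turn left 13°, forward 11.6 m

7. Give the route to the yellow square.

turn left 129°, forward 3.5 m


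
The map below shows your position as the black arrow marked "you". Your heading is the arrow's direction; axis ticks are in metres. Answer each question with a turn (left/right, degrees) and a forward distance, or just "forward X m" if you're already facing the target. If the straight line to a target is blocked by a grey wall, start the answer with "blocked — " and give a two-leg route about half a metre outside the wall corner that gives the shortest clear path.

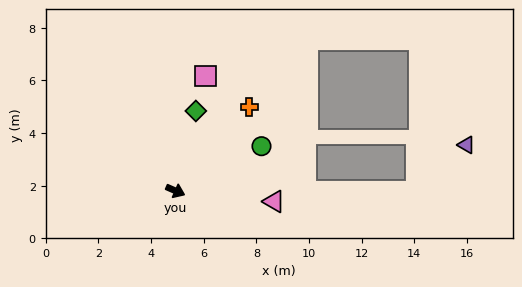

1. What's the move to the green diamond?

turn left 99°, forward 3.1 m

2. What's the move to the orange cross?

turn left 72°, forward 4.2 m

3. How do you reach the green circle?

turn left 51°, forward 3.7 m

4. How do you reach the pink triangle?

turn left 17°, forward 3.8 m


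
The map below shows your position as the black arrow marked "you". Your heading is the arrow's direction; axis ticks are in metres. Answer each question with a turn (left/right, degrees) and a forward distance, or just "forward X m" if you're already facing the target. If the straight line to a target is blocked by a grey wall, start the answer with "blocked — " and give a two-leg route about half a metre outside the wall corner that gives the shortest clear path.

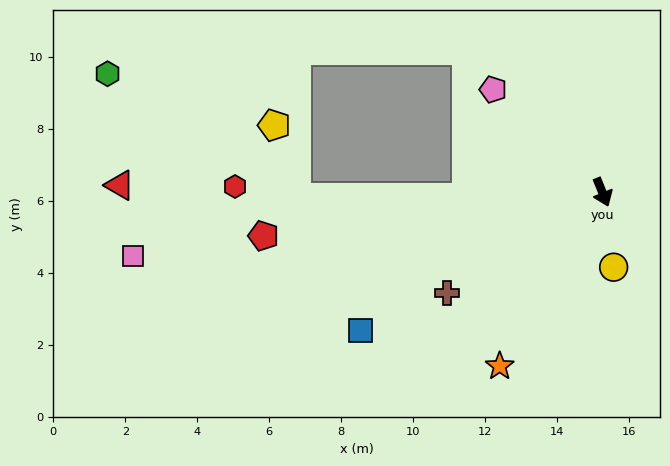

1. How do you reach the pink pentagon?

turn right 155°, forward 4.2 m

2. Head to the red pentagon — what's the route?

turn right 105°, forward 9.5 m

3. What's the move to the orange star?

turn right 53°, forward 5.6 m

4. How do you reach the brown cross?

turn right 79°, forward 5.2 m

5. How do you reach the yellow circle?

turn right 14°, forward 2.1 m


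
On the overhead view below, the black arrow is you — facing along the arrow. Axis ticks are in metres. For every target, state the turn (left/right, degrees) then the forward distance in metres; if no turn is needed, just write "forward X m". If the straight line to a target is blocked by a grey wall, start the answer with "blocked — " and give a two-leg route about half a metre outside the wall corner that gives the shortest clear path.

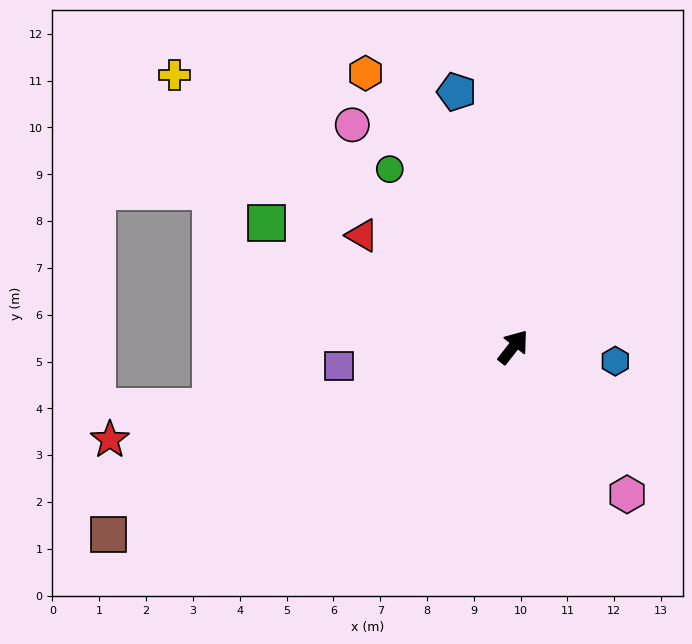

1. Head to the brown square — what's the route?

turn left 153°, forward 9.5 m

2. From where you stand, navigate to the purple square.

turn left 135°, forward 3.7 m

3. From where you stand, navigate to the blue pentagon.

turn left 51°, forward 5.6 m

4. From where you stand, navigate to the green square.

turn left 102°, forward 5.9 m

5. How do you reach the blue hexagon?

turn right 60°, forward 2.2 m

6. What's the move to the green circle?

turn left 73°, forward 4.6 m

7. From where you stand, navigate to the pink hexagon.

turn right 104°, forward 4.0 m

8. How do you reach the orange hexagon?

turn left 67°, forward 6.6 m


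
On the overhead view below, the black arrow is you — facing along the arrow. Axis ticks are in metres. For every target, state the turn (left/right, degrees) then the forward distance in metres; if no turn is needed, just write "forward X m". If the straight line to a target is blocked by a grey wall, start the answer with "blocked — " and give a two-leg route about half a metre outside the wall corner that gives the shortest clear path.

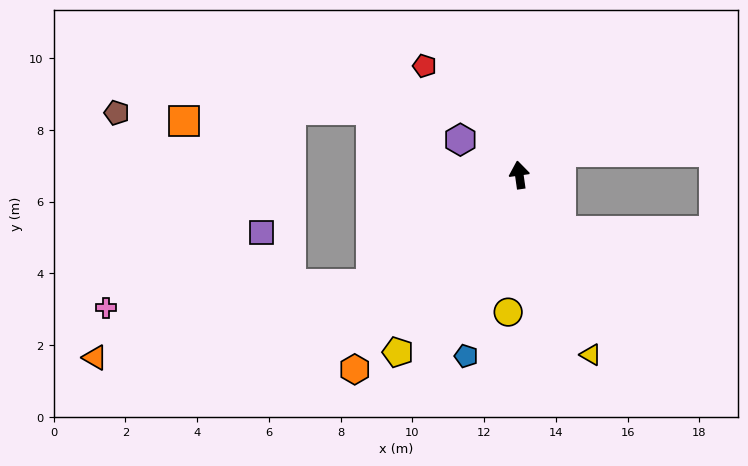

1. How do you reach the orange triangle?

blocked — turn left 118°, forward 5.1 m, then turn right 21°, forward 8.0 m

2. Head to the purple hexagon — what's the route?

turn left 51°, forward 1.9 m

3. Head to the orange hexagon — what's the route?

turn left 132°, forward 7.1 m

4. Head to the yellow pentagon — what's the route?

turn left 138°, forward 6.0 m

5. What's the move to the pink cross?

blocked — turn left 118°, forward 5.1 m, then turn right 31°, forward 7.4 m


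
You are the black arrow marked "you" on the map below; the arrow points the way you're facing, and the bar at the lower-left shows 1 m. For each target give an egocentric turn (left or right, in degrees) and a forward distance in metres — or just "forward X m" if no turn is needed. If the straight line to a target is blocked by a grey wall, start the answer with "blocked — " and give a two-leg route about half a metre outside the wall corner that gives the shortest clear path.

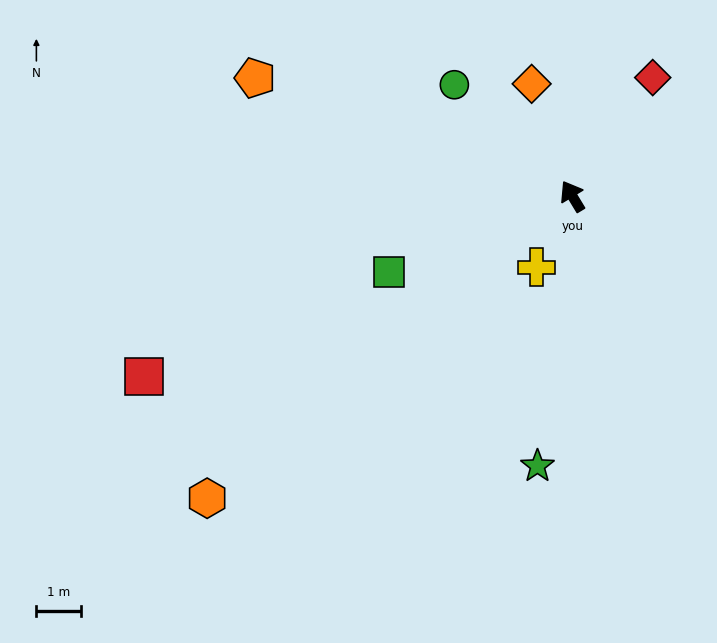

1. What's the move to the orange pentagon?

turn left 38°, forward 7.6 m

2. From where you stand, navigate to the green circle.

turn left 15°, forward 3.6 m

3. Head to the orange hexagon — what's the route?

turn left 98°, forward 10.6 m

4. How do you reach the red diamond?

turn right 65°, forward 3.2 m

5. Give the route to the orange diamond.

turn right 11°, forward 2.7 m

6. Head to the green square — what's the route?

turn left 81°, forward 4.4 m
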